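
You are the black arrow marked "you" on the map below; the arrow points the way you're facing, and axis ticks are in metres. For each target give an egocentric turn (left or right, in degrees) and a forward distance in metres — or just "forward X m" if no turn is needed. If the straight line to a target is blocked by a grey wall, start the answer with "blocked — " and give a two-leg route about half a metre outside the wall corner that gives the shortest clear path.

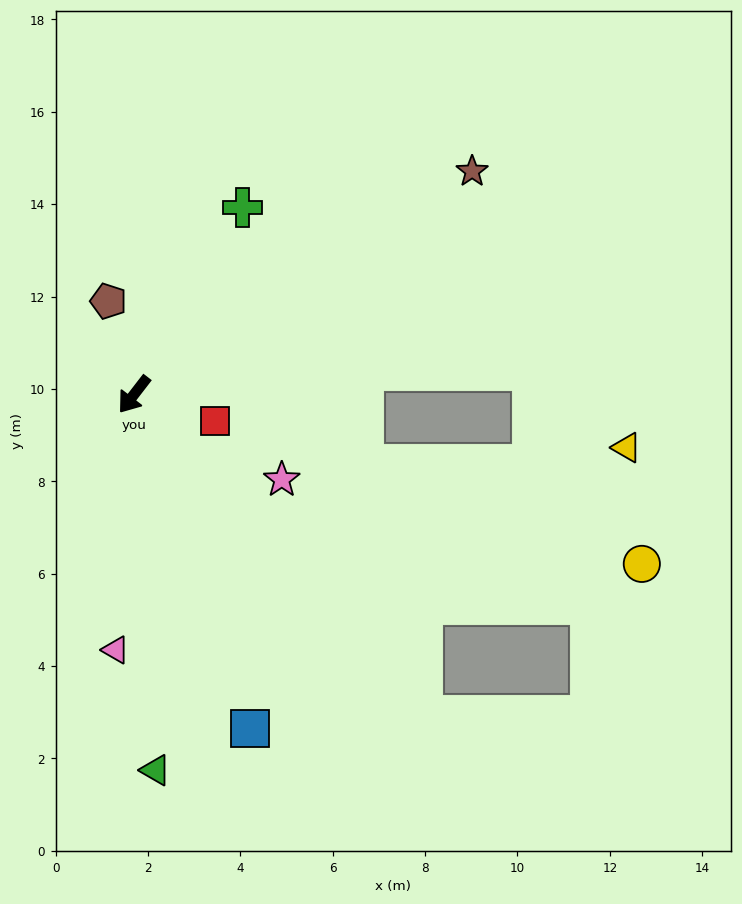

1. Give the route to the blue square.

turn left 57°, forward 7.7 m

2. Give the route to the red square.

turn left 109°, forward 1.8 m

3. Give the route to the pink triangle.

turn left 34°, forward 5.5 m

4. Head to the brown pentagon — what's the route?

turn right 127°, forward 2.1 m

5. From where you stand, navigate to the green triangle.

turn left 41°, forward 8.1 m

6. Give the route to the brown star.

turn left 161°, forward 8.8 m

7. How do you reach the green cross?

turn right 172°, forward 4.7 m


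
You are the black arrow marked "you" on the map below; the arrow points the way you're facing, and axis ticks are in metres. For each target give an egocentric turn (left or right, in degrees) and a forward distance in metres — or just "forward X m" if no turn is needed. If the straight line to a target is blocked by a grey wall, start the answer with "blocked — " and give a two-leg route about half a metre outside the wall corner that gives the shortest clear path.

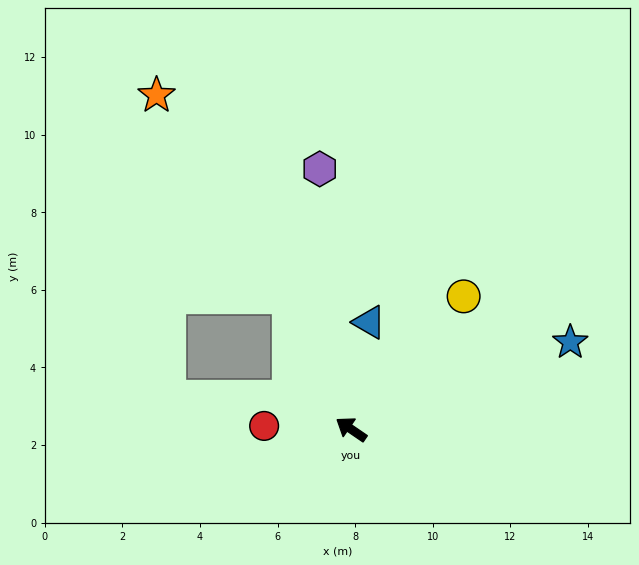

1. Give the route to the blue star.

turn right 124°, forward 6.1 m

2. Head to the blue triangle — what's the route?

turn right 65°, forward 2.8 m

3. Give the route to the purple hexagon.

turn right 49°, forward 6.8 m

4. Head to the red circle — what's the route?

turn left 32°, forward 2.2 m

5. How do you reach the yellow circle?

turn right 96°, forward 4.5 m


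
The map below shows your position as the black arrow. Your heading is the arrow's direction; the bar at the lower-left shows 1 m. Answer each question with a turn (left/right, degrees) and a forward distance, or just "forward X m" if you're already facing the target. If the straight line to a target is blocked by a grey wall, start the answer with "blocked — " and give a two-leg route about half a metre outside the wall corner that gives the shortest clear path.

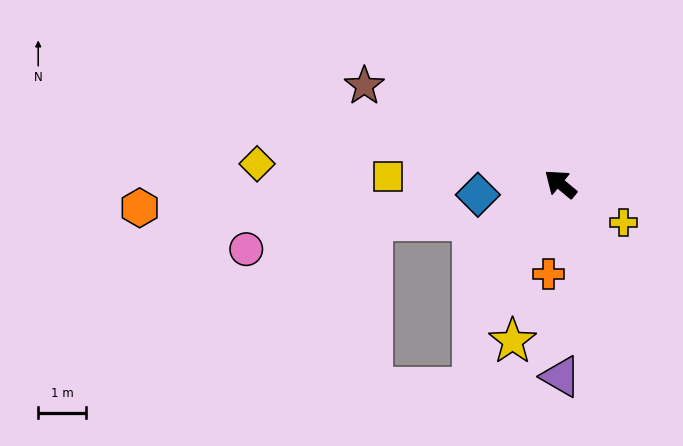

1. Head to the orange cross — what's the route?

turn left 122°, forward 1.9 m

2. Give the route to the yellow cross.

turn right 172°, forward 1.5 m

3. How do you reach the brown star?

turn left 13°, forward 4.6 m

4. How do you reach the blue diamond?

turn left 47°, forward 1.7 m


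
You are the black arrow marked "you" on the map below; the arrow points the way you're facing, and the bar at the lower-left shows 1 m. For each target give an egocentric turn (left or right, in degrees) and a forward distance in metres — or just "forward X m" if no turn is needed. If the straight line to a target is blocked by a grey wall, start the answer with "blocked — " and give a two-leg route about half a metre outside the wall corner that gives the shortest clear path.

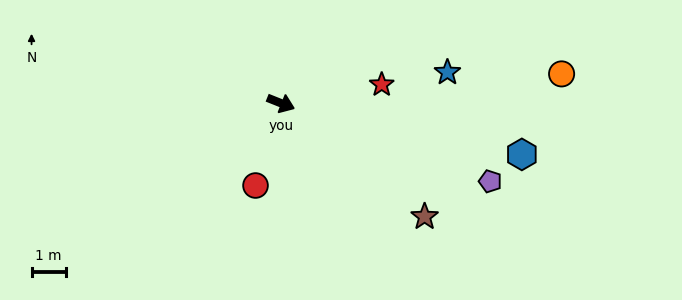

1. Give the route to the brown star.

turn right 17°, forward 5.3 m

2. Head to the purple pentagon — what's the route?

forward 6.5 m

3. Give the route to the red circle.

turn right 85°, forward 2.5 m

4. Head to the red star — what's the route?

turn left 32°, forward 3.0 m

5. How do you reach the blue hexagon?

turn left 10°, forward 7.2 m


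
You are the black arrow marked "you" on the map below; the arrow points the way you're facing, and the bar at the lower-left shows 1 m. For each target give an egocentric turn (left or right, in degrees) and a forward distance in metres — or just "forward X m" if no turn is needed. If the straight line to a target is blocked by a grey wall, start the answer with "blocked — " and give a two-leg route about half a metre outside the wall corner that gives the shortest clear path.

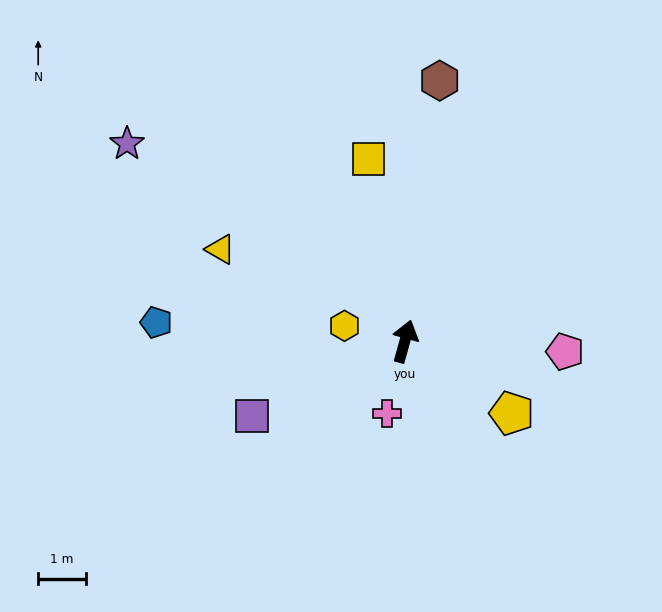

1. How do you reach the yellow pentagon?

turn right 108°, forward 2.7 m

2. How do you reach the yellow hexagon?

turn left 91°, forward 1.3 m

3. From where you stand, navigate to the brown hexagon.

turn left 8°, forward 5.5 m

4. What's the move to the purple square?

turn left 131°, forward 3.6 m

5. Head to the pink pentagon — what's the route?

turn right 78°, forward 3.4 m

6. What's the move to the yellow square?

turn left 27°, forward 3.9 m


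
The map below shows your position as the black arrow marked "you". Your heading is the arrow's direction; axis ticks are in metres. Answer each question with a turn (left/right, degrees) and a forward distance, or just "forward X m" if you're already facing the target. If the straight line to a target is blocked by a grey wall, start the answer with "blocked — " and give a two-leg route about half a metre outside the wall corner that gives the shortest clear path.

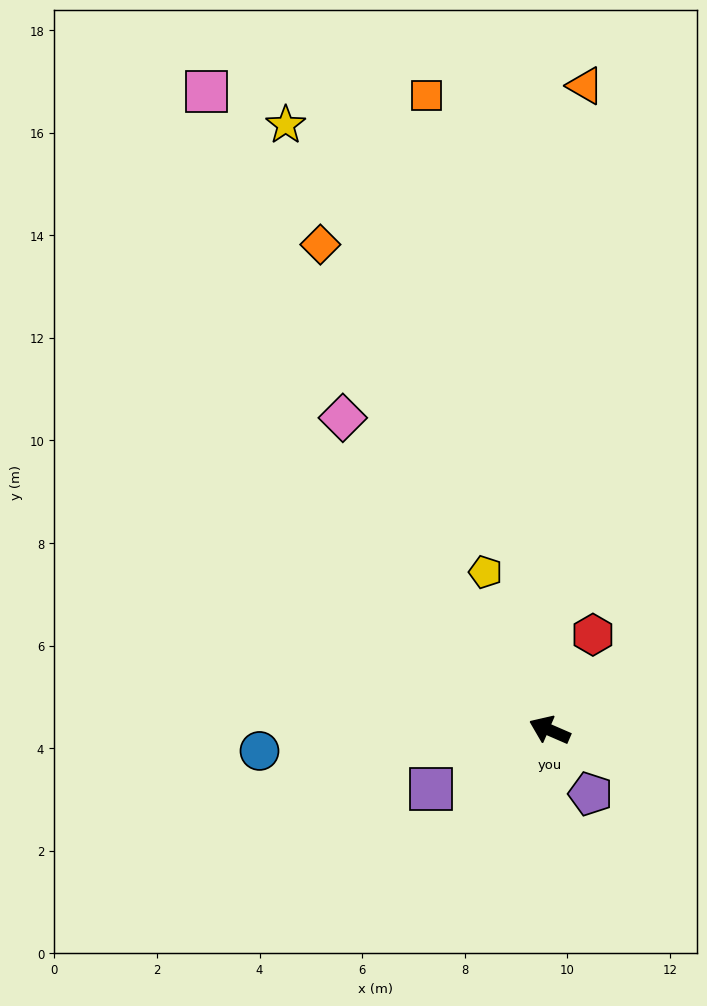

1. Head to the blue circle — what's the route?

turn left 28°, forward 5.7 m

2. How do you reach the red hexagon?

turn right 91°, forward 2.0 m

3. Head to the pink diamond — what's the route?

turn right 33°, forward 7.3 m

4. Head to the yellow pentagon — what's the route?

turn right 44°, forward 3.3 m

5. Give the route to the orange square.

turn right 56°, forward 12.6 m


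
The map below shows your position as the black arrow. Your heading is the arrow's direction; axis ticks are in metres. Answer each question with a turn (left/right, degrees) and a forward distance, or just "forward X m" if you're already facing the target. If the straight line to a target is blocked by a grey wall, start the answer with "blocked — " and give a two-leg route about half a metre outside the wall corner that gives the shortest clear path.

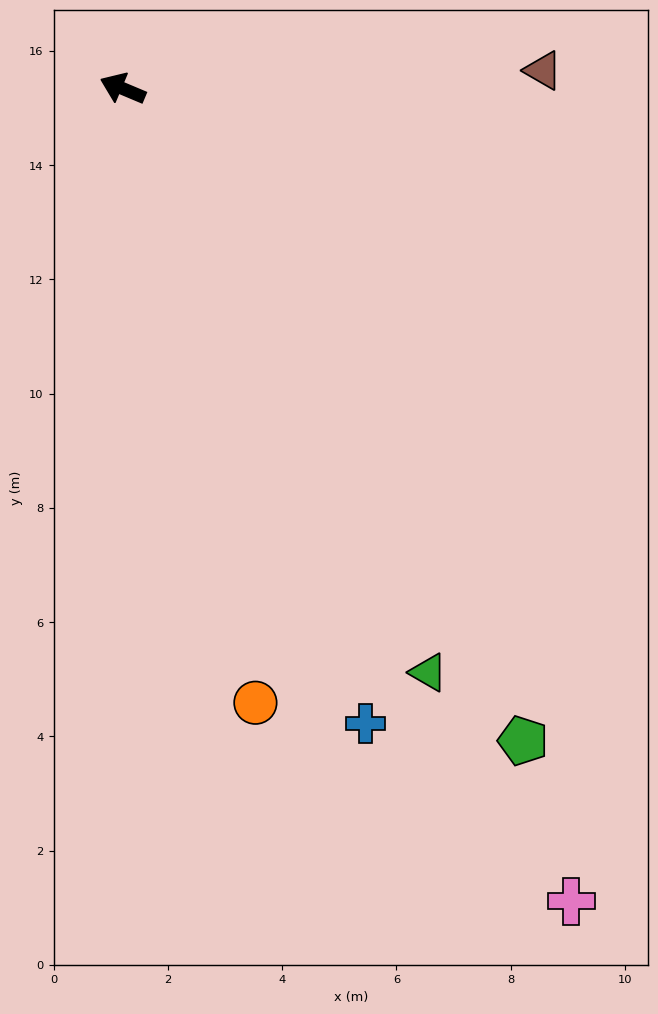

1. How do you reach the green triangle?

turn left 140°, forward 11.5 m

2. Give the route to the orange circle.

turn left 125°, forward 11.0 m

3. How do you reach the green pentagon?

turn left 144°, forward 13.4 m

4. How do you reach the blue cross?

turn left 134°, forward 11.9 m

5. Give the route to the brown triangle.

turn right 155°, forward 7.4 m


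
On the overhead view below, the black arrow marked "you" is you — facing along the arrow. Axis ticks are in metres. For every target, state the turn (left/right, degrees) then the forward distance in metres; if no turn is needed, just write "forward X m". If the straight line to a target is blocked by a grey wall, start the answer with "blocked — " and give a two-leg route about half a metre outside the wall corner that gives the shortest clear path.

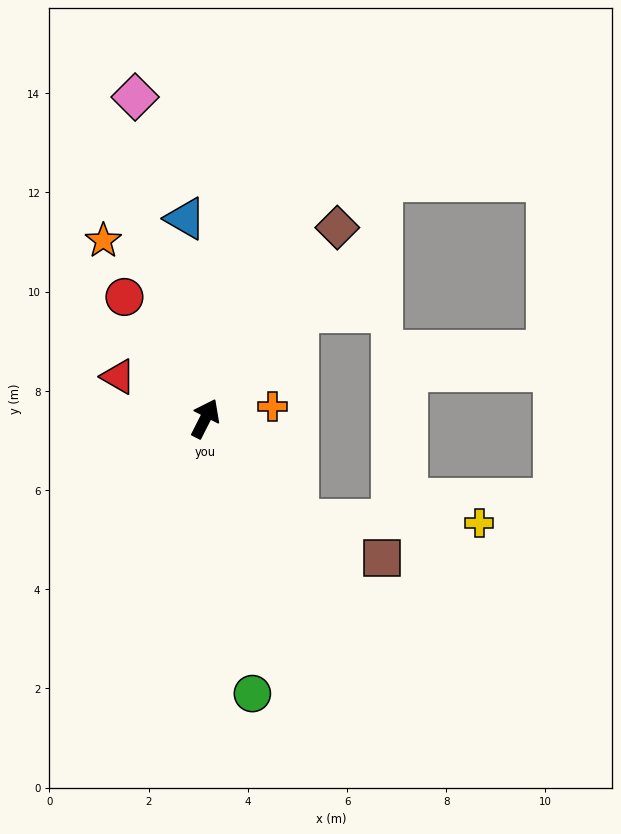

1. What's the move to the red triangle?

turn left 91°, forward 1.9 m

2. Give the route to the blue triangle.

turn left 33°, forward 4.0 m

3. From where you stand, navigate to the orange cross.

turn right 53°, forward 1.4 m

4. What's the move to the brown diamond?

turn right 8°, forward 4.7 m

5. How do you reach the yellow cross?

blocked — turn right 111°, forward 2.8 m, then turn left 47°, forward 3.7 m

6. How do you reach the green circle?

turn right 143°, forward 5.6 m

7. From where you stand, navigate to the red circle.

turn left 61°, forward 2.9 m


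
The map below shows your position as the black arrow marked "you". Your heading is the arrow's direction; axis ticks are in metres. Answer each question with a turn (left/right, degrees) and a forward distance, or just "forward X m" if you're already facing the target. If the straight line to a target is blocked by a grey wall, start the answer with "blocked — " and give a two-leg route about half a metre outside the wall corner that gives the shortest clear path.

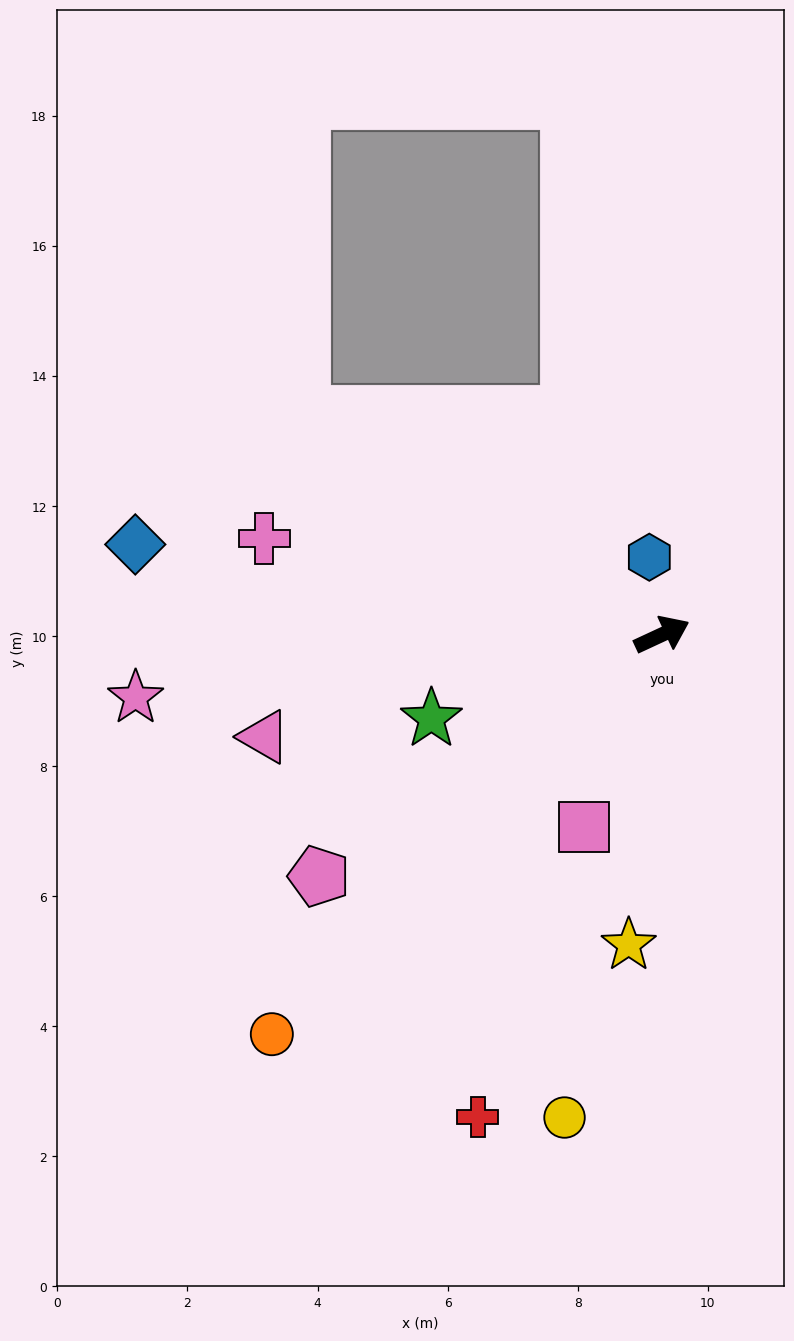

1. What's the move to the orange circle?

turn right 159°, forward 8.6 m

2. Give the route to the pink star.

turn left 162°, forward 8.2 m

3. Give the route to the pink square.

turn right 137°, forward 3.2 m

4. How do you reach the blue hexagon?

turn left 74°, forward 1.2 m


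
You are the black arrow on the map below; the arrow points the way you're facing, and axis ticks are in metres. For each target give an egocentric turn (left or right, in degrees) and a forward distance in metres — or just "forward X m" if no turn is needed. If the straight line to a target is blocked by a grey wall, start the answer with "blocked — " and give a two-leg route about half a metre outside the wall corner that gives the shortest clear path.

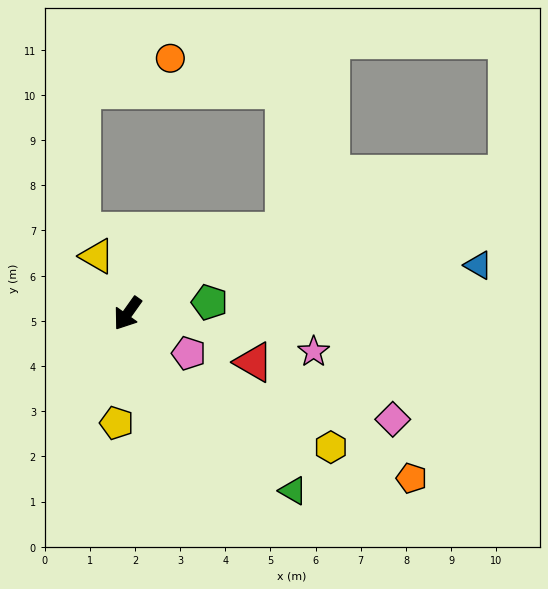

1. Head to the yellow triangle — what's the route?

turn right 116°, forward 1.4 m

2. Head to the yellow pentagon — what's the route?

turn left 30°, forward 2.4 m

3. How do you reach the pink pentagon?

turn left 92°, forward 1.6 m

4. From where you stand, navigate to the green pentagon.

turn left 133°, forward 1.8 m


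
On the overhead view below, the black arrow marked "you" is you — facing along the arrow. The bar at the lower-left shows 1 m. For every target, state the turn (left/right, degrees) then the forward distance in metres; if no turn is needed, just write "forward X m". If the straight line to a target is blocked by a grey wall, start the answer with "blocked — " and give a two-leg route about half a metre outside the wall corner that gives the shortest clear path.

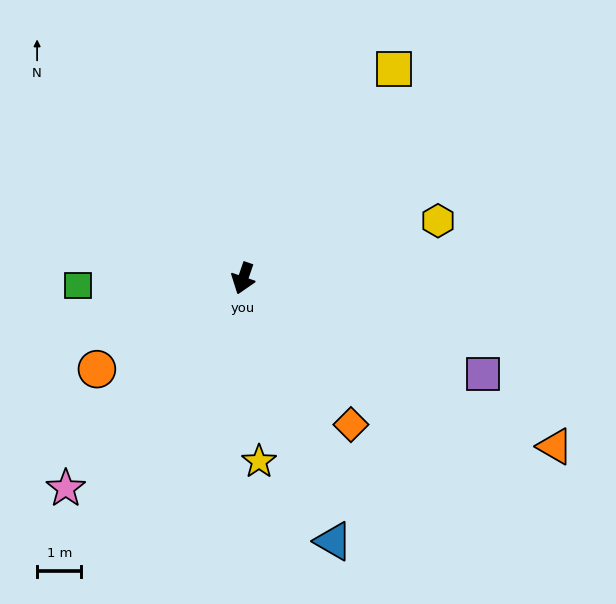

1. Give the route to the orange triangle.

turn left 81°, forward 8.0 m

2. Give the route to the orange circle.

turn right 39°, forward 3.9 m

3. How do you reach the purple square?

turn left 87°, forward 5.8 m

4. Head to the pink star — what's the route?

turn right 21°, forward 6.2 m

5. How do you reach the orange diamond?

turn left 55°, forward 4.1 m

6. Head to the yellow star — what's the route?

turn left 24°, forward 4.1 m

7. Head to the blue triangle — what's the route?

turn left 38°, forward 6.3 m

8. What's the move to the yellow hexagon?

turn left 125°, forward 4.6 m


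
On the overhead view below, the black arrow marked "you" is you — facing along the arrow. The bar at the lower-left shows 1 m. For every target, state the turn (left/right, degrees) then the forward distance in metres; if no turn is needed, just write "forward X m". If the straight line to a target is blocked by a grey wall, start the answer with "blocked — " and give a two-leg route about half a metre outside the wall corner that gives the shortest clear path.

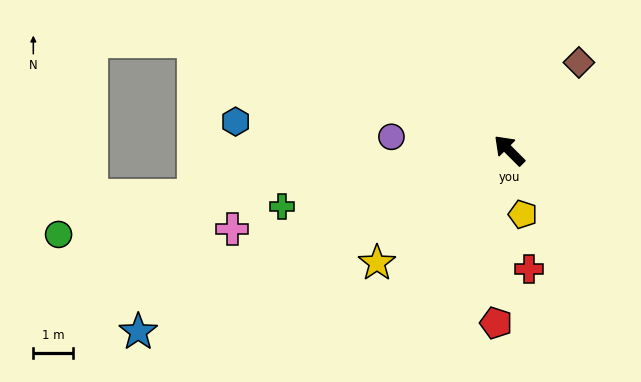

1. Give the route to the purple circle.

turn left 38°, forward 3.0 m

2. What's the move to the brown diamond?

turn right 83°, forward 2.8 m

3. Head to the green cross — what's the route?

turn left 59°, forward 5.8 m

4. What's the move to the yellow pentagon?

turn left 147°, forward 1.6 m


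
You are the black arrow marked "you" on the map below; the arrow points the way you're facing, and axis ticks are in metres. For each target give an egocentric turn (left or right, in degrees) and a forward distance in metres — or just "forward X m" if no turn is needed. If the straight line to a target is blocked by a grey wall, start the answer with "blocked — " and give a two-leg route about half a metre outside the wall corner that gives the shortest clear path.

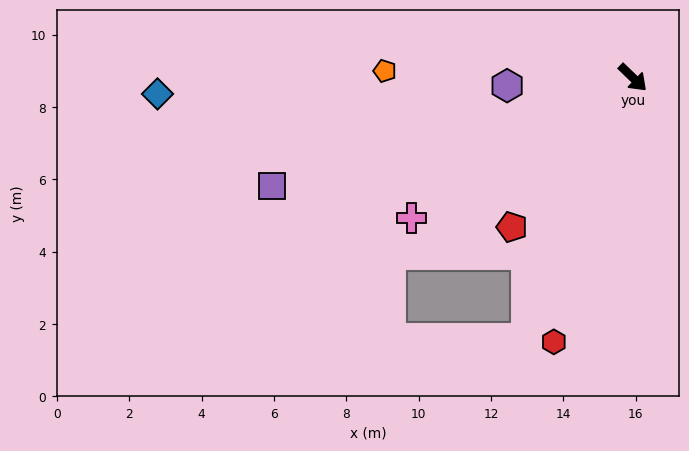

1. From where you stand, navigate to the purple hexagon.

turn right 132°, forward 3.5 m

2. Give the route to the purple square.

turn right 119°, forward 10.4 m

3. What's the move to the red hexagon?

turn right 63°, forward 7.6 m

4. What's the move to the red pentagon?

turn right 85°, forward 5.3 m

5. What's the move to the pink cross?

turn right 104°, forward 7.2 m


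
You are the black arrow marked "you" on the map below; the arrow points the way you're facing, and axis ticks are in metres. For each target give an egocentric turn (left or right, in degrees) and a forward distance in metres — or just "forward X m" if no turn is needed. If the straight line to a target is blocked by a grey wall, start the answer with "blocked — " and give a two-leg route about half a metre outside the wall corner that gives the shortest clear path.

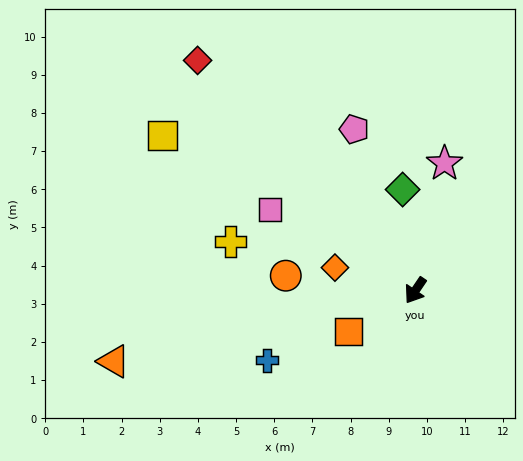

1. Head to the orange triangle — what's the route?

turn right 43°, forward 8.1 m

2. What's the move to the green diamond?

turn right 139°, forward 2.7 m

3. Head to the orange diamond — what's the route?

turn right 72°, forward 2.2 m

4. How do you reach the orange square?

turn right 24°, forward 2.1 m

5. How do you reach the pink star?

turn right 159°, forward 3.4 m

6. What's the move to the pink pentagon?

turn right 125°, forward 4.5 m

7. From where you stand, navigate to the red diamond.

turn right 102°, forward 8.3 m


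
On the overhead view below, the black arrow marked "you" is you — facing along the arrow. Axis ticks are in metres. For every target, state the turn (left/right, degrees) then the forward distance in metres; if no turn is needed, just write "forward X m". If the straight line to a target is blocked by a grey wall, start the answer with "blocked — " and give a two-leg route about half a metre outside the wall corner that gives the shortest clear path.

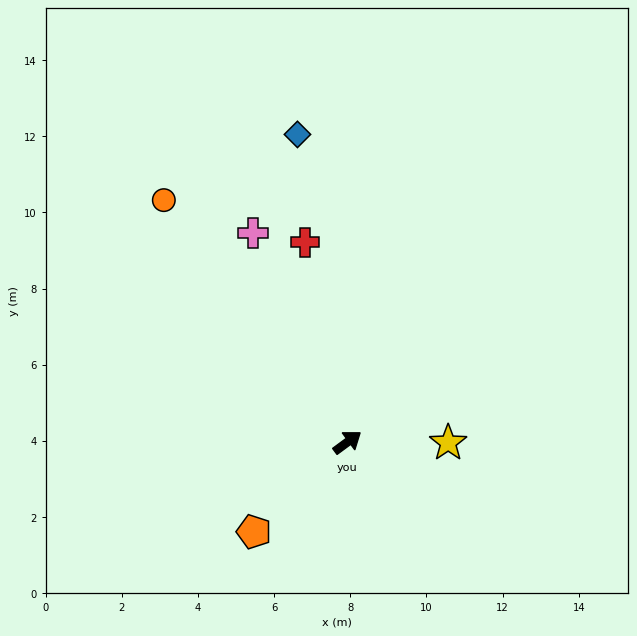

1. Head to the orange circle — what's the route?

turn left 91°, forward 8.0 m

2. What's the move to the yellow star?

turn right 37°, forward 2.6 m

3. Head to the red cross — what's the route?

turn left 66°, forward 5.4 m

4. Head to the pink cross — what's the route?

turn left 78°, forward 6.0 m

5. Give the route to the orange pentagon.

turn right 173°, forward 3.4 m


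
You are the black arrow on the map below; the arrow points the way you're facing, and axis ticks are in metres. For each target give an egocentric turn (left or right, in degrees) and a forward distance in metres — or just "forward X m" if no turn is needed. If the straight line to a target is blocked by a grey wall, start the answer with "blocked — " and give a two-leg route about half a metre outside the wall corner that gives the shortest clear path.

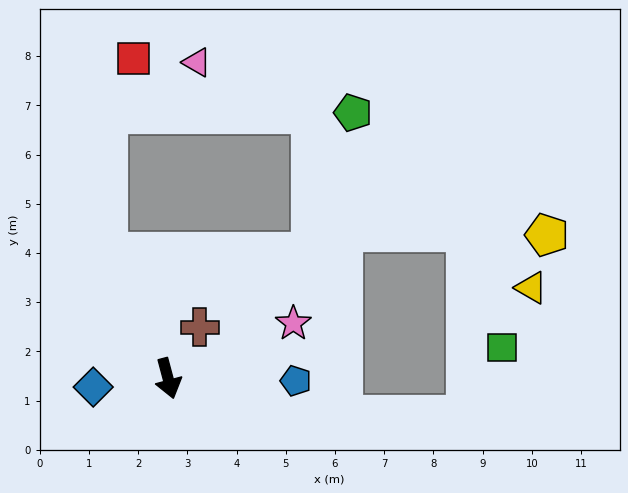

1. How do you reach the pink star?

turn left 99°, forward 2.8 m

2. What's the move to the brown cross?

turn left 133°, forward 1.2 m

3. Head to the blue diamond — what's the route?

turn right 98°, forward 1.5 m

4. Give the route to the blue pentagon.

turn left 74°, forward 2.6 m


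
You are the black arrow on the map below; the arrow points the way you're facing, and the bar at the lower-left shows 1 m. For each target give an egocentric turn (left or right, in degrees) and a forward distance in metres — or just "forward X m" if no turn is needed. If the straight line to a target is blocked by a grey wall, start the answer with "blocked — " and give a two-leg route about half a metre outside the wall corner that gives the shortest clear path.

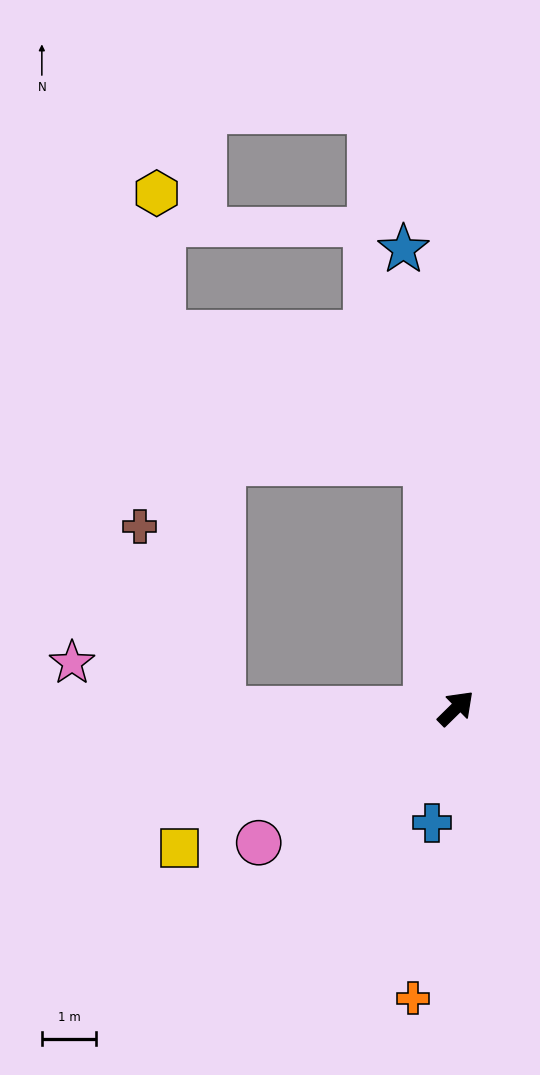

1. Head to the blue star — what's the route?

turn left 52°, forward 8.5 m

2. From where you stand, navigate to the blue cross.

turn right 146°, forward 2.2 m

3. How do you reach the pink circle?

turn left 170°, forward 4.4 m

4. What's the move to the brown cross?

blocked — turn left 136°, forward 4.3 m, then turn right 66°, forward 3.7 m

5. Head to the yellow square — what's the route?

turn left 162°, forward 5.7 m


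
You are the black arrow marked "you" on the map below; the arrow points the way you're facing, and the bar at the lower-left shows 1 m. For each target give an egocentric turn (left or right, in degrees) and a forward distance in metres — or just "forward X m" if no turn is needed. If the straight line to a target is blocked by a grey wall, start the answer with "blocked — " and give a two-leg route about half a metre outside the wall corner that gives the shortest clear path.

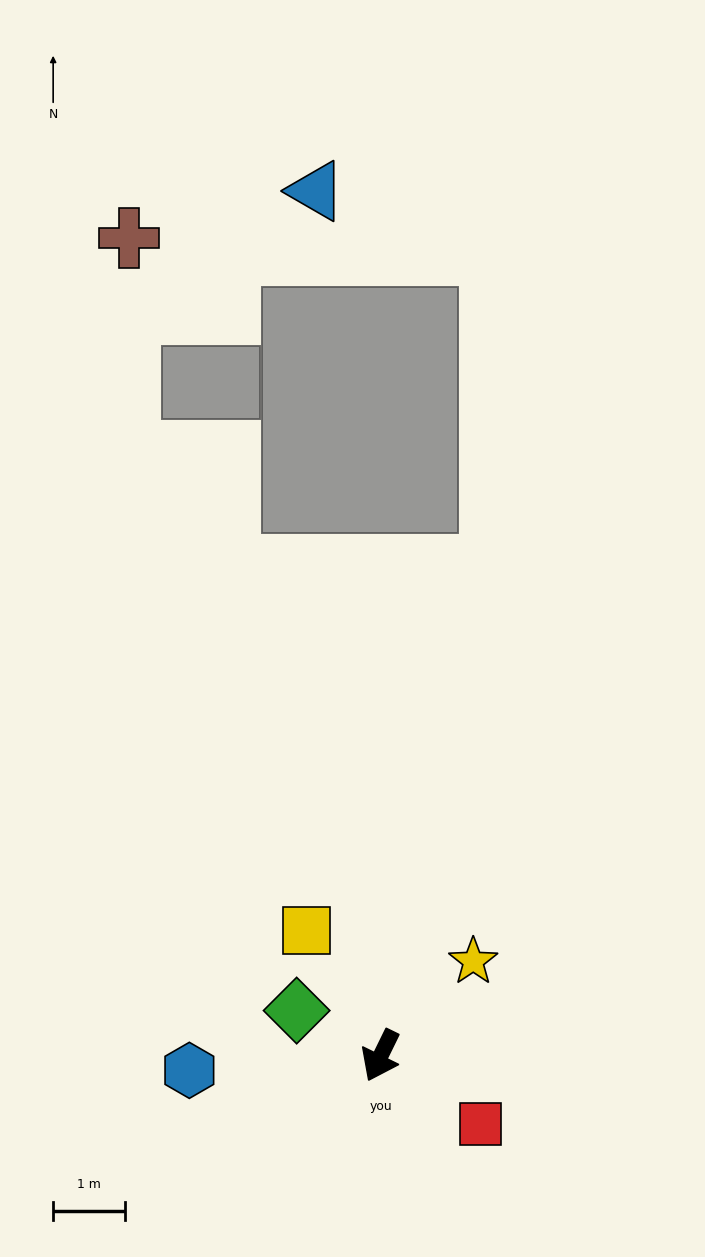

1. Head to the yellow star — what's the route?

turn left 162°, forward 1.8 m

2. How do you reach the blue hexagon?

turn right 60°, forward 2.7 m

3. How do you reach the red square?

turn left 82°, forward 1.7 m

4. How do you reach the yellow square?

turn right 123°, forward 2.0 m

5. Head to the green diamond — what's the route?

turn right 92°, forward 1.3 m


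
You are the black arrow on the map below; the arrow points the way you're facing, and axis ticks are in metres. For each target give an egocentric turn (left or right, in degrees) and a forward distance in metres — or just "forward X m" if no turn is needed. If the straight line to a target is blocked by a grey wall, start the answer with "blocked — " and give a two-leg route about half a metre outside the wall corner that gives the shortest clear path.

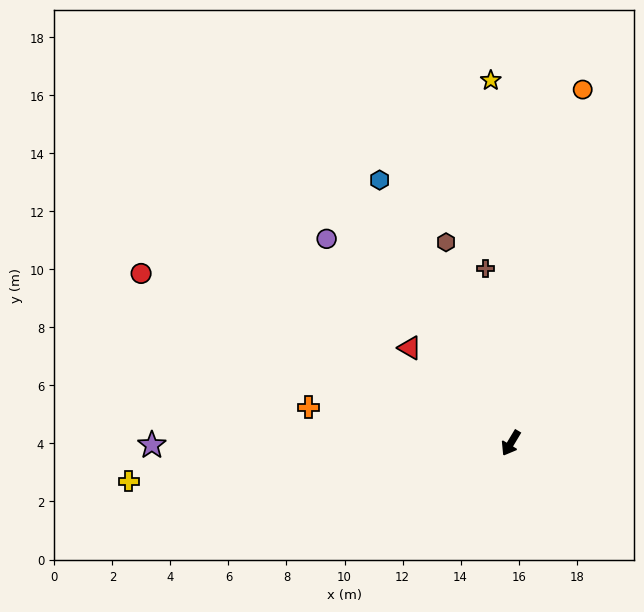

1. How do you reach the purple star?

turn right 59°, forward 12.4 m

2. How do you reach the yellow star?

turn right 146°, forward 12.5 m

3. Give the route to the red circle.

turn right 84°, forward 14.0 m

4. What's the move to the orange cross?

turn right 69°, forward 7.1 m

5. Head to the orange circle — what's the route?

turn right 161°, forward 12.4 m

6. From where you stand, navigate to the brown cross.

turn right 141°, forward 6.1 m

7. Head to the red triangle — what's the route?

turn right 102°, forward 4.8 m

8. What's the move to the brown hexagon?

turn right 131°, forward 7.3 m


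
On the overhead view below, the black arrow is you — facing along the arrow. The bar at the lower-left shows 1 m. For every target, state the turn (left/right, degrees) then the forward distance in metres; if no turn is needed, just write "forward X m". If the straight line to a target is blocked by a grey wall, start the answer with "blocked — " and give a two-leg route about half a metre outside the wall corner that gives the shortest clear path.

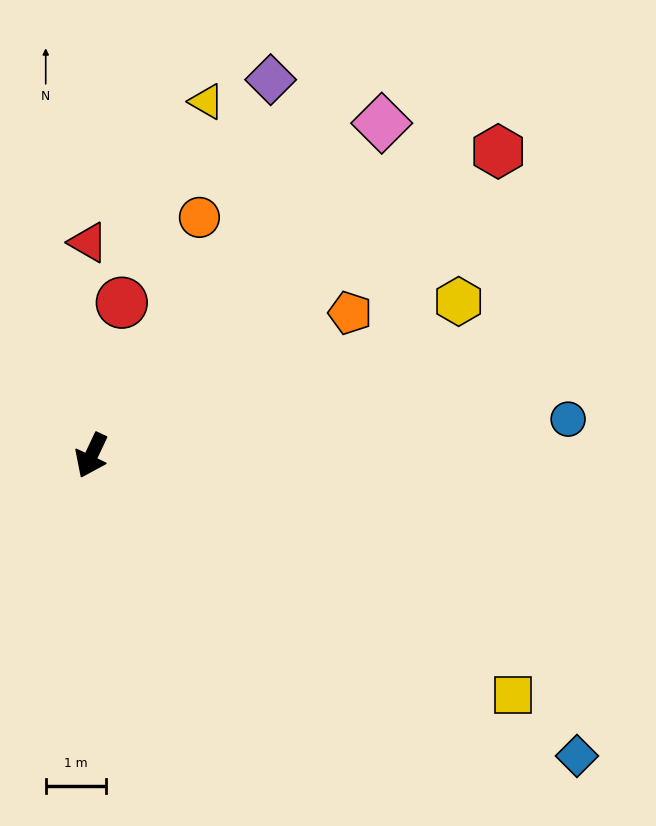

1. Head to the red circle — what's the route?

turn right 166°, forward 2.6 m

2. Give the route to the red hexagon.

turn left 152°, forward 8.5 m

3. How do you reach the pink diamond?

turn left 164°, forward 7.4 m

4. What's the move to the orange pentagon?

turn left 144°, forward 4.9 m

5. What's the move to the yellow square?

turn left 86°, forward 8.1 m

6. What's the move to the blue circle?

turn left 120°, forward 8.0 m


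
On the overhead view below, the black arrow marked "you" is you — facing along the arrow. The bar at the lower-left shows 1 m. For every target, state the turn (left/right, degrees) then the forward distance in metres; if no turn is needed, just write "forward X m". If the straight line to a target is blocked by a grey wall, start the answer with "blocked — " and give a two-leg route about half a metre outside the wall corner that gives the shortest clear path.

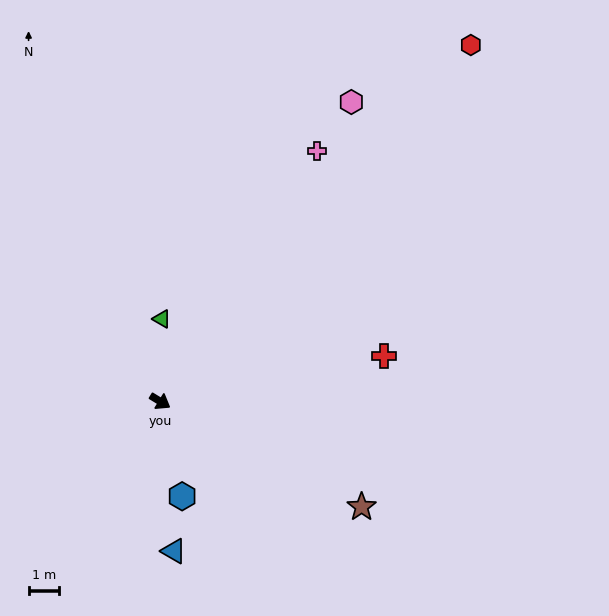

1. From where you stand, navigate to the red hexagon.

turn left 80°, forward 15.4 m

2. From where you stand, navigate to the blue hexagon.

turn right 46°, forward 3.2 m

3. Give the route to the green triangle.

turn left 120°, forward 2.7 m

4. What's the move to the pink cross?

turn left 89°, forward 9.6 m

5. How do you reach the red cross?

turn left 43°, forward 7.4 m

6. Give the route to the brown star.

turn left 4°, forward 7.4 m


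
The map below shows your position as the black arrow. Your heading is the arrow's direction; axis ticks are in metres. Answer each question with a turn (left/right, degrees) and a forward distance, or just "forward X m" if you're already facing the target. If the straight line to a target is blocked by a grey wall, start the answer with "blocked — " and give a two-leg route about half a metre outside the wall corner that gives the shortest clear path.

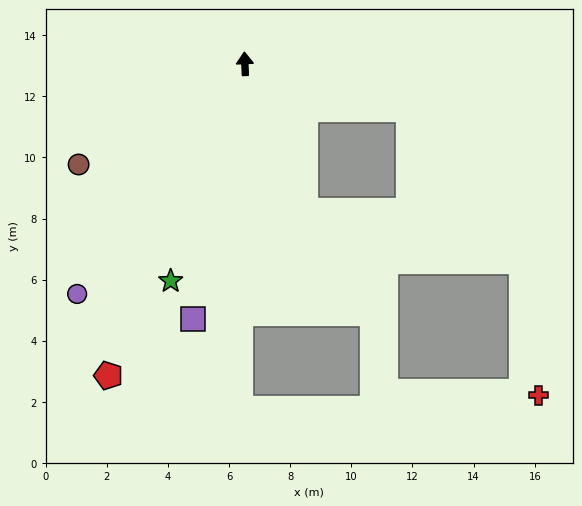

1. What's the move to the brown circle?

turn left 119°, forward 6.4 m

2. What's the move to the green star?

turn left 159°, forward 7.5 m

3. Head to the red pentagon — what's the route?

turn left 154°, forward 11.1 m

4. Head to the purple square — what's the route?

turn left 166°, forward 8.5 m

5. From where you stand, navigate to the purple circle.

turn left 141°, forward 9.3 m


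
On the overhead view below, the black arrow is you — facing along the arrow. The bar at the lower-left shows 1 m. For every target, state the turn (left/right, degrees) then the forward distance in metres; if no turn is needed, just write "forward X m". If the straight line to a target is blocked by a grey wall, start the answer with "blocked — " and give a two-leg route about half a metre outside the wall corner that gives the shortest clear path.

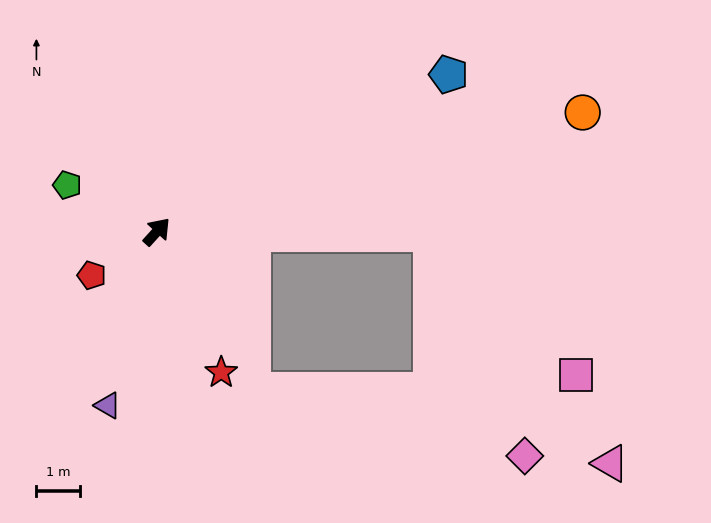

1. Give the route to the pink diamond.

blocked — turn right 48°, forward 6.3 m, then turn right 67°, forward 5.5 m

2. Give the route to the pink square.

blocked — turn right 48°, forward 6.3 m, then turn right 44°, forward 4.6 m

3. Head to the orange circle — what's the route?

turn right 32°, forward 10.1 m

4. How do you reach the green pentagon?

turn left 105°, forward 2.3 m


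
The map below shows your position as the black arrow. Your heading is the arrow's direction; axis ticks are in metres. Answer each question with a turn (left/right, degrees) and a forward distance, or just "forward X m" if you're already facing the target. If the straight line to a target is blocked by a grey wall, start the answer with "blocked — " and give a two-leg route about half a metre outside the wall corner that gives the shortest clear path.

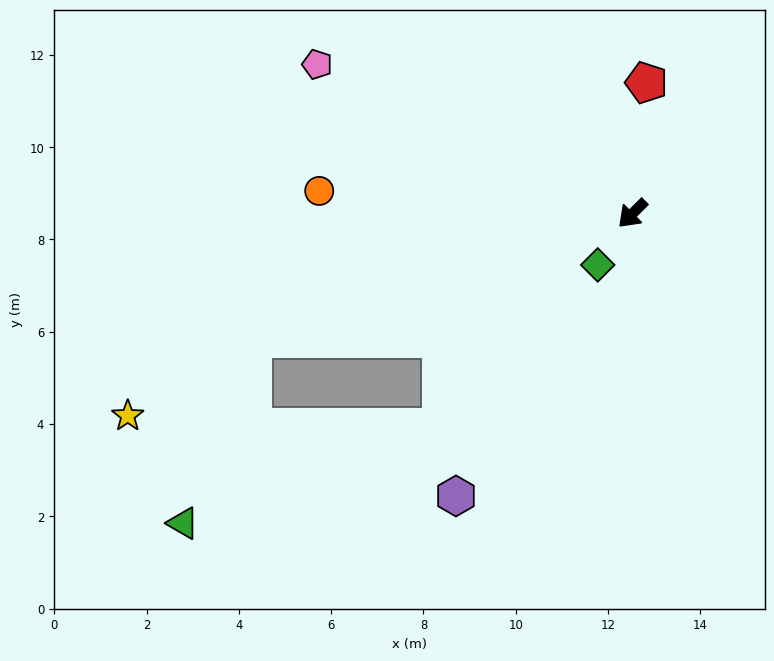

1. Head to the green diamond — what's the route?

turn left 11°, forward 1.3 m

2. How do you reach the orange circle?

turn right 49°, forward 6.8 m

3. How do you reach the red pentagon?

turn right 141°, forward 2.9 m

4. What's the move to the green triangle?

blocked — turn right 27°, forward 8.7 m, then turn left 52°, forward 4.3 m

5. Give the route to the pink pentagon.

turn right 70°, forward 7.6 m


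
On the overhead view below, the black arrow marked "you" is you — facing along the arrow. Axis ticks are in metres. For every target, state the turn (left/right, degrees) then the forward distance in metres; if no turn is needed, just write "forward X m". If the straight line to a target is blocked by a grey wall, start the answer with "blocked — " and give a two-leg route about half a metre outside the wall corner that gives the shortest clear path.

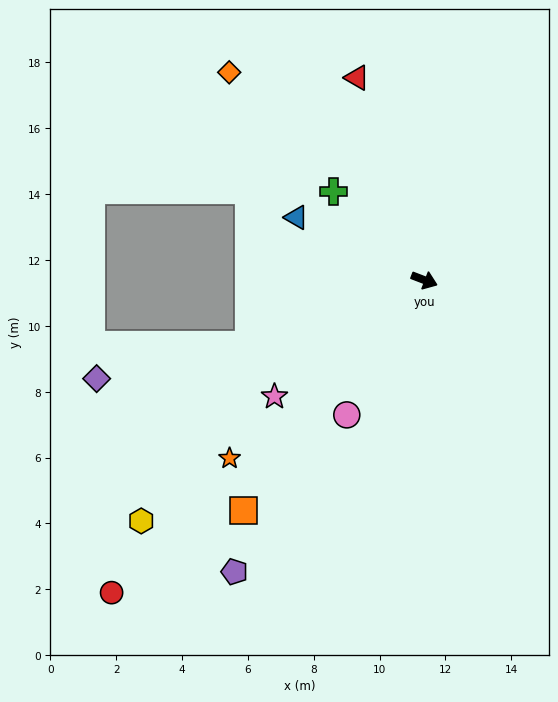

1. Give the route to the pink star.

turn right 121°, forward 5.8 m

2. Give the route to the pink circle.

turn right 99°, forward 4.7 m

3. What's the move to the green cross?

turn left 157°, forward 3.9 m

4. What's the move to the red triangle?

turn left 129°, forward 6.5 m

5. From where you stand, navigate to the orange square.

turn right 107°, forward 8.9 m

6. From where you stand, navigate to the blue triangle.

turn left 175°, forward 4.3 m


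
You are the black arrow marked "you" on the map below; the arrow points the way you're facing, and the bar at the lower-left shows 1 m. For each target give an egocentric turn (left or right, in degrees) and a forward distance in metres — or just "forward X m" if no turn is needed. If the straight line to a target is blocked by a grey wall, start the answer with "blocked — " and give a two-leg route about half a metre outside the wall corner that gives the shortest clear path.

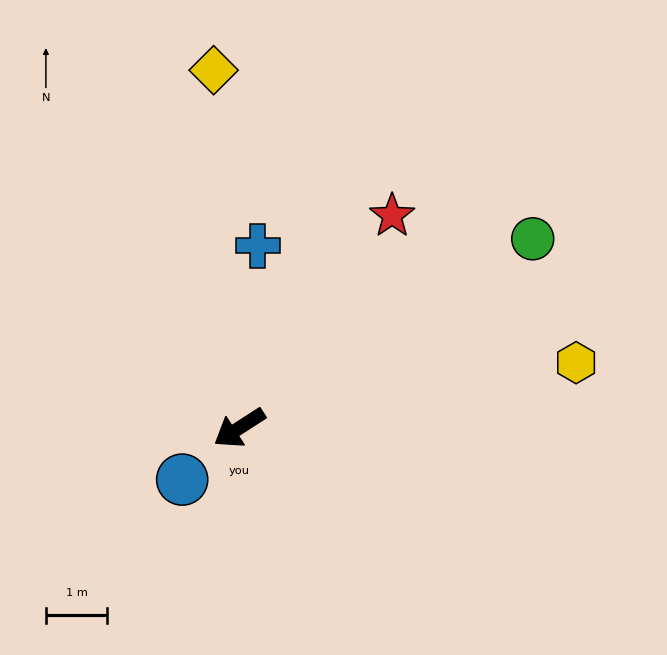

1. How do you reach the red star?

turn right 159°, forward 4.3 m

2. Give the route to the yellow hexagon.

turn left 158°, forward 5.6 m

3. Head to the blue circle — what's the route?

turn left 9°, forward 1.3 m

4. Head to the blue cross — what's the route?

turn right 129°, forward 3.0 m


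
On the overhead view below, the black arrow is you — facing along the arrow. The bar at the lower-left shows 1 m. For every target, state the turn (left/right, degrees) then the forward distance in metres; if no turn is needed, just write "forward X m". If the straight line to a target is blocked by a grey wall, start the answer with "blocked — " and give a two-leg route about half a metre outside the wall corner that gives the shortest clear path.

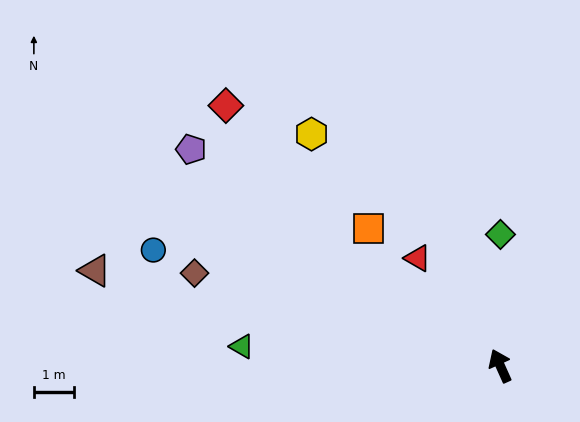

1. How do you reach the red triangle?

turn left 13°, forward 3.4 m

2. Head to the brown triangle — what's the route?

turn left 53°, forward 10.4 m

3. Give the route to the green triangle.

turn left 62°, forward 6.5 m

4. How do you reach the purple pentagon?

turn left 31°, forward 9.4 m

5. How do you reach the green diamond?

turn right 24°, forward 3.3 m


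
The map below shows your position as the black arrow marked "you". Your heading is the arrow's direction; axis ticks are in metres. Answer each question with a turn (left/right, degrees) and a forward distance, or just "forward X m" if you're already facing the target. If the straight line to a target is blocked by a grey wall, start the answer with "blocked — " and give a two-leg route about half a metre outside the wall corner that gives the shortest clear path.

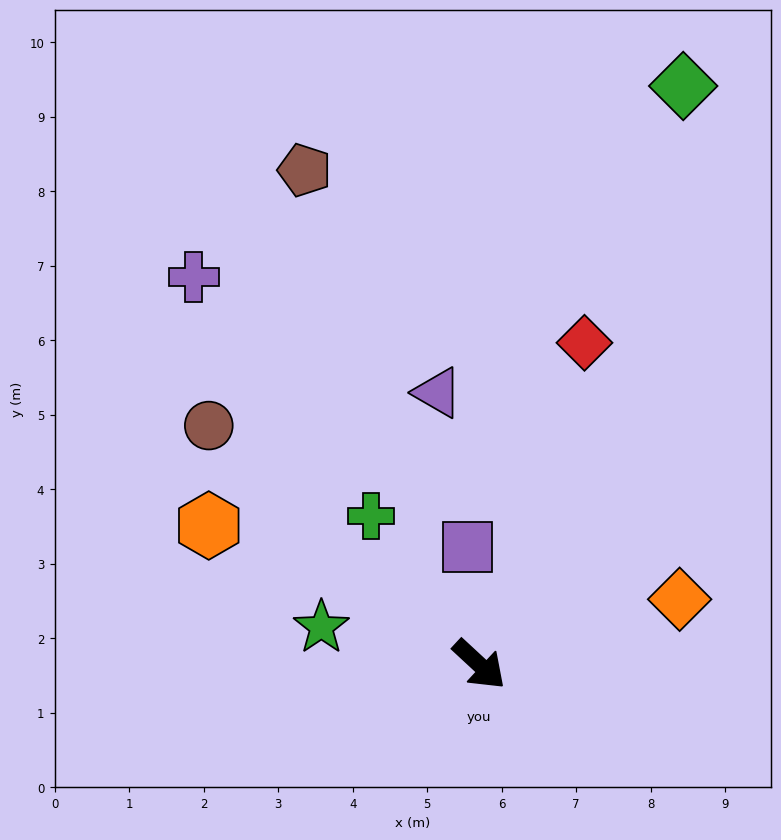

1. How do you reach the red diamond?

turn left 115°, forward 4.5 m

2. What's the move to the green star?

turn right 151°, forward 2.2 m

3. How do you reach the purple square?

turn left 138°, forward 1.6 m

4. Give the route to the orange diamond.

turn left 61°, forward 2.8 m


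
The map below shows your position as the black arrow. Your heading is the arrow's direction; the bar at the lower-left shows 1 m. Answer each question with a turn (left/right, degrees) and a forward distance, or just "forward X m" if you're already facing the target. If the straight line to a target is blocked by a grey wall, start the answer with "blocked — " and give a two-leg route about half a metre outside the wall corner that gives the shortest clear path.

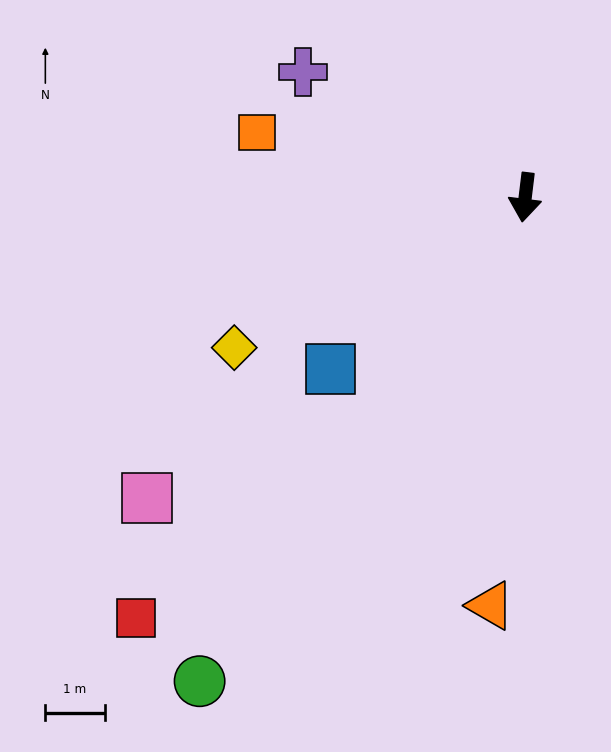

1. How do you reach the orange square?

turn right 97°, forward 4.6 m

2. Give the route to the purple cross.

turn right 113°, forward 4.3 m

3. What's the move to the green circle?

turn right 27°, forward 9.8 m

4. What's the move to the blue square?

turn right 42°, forward 4.4 m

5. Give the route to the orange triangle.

turn left 2°, forward 6.9 m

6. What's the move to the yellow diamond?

turn right 56°, forward 5.5 m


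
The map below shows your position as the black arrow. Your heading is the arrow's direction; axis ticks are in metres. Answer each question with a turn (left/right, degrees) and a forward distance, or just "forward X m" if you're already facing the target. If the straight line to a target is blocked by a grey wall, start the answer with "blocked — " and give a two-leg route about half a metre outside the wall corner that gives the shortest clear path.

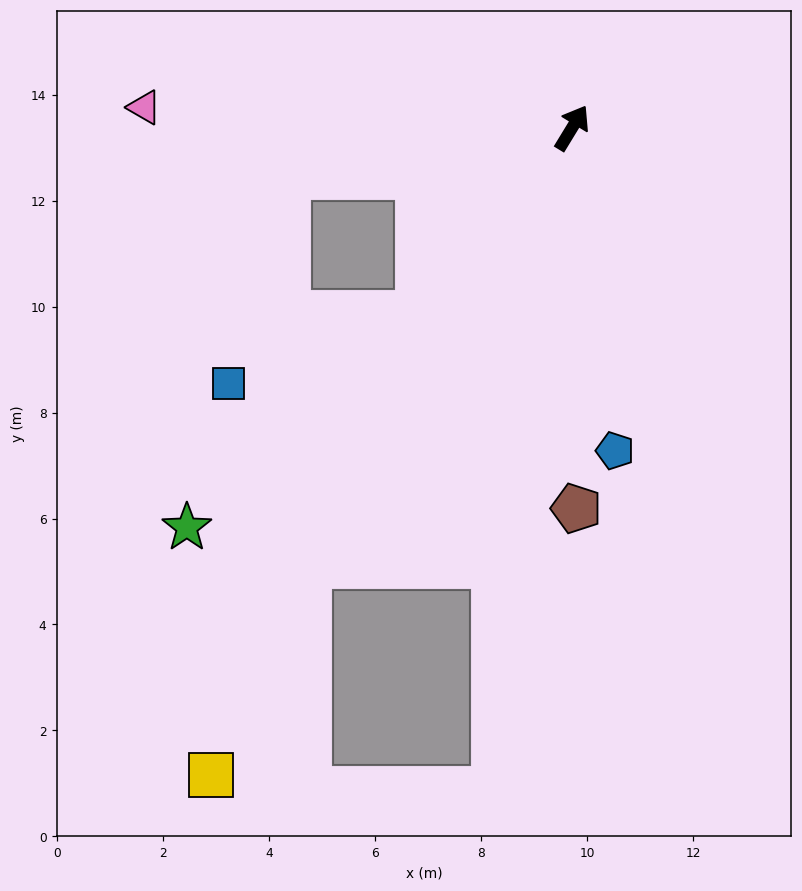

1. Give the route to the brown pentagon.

turn right 148°, forward 7.2 m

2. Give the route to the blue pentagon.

turn right 141°, forward 6.1 m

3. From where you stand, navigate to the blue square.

blocked — turn left 172°, forward 4.5 m, then turn right 30°, forward 3.8 m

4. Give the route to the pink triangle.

turn left 119°, forward 8.1 m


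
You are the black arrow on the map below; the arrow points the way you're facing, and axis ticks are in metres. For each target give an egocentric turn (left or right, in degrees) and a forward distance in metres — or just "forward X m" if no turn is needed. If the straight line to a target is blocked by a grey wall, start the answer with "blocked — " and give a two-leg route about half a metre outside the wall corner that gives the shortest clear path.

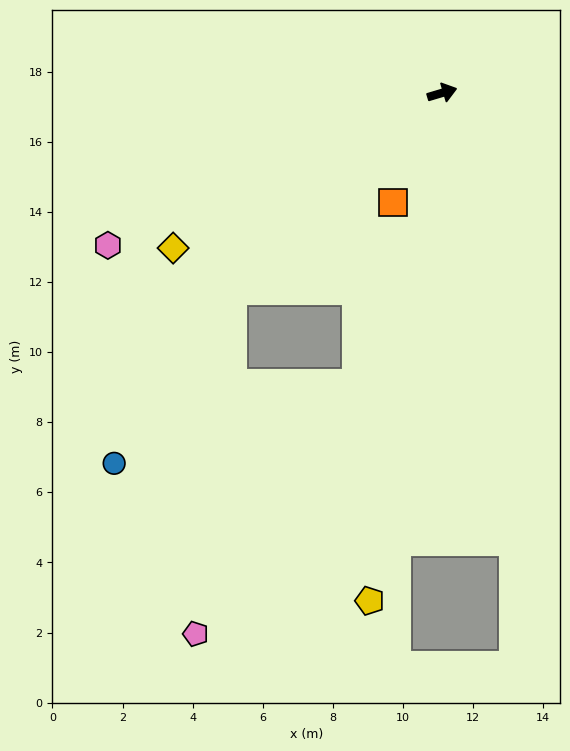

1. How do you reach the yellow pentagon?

turn right 115°, forward 14.6 m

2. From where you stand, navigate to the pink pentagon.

blocked — turn right 153°, forward 8.2 m, then turn left 40°, forward 9.9 m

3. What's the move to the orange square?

turn right 131°, forward 3.4 m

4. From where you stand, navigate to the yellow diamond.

turn right 167°, forward 8.9 m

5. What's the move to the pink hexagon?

turn right 172°, forward 10.5 m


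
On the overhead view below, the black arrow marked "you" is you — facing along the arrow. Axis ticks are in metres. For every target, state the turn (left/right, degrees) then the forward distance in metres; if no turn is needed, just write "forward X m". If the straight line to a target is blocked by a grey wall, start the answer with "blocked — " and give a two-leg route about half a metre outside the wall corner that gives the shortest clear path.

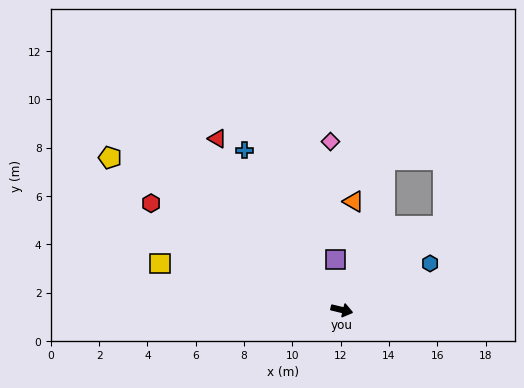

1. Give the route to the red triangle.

turn left 140°, forward 8.8 m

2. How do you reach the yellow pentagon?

turn left 160°, forward 11.5 m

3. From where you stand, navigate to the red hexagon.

turn left 164°, forward 9.0 m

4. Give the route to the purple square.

turn left 111°, forward 2.1 m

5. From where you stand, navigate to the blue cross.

turn left 135°, forward 7.7 m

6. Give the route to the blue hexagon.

turn left 41°, forward 4.1 m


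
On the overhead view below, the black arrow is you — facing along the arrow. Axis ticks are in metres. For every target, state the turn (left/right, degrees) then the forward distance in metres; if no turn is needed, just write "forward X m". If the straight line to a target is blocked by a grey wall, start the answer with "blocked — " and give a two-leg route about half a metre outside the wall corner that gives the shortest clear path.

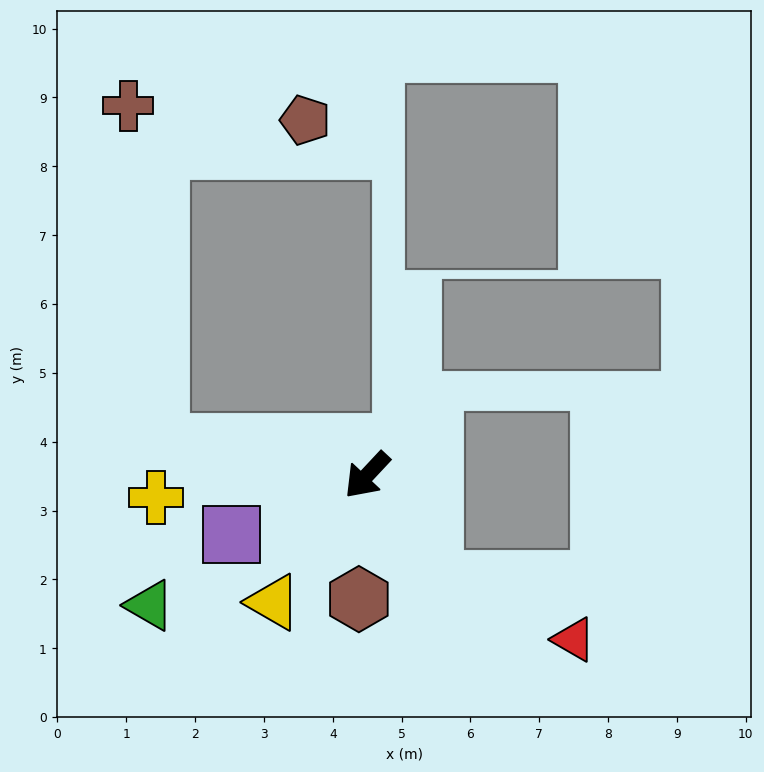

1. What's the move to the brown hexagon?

turn left 39°, forward 1.8 m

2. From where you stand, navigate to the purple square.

turn right 23°, forward 2.1 m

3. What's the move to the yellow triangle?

turn left 7°, forward 2.3 m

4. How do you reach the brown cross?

blocked — turn right 56°, forward 3.0 m, then turn right 76°, forward 4.9 m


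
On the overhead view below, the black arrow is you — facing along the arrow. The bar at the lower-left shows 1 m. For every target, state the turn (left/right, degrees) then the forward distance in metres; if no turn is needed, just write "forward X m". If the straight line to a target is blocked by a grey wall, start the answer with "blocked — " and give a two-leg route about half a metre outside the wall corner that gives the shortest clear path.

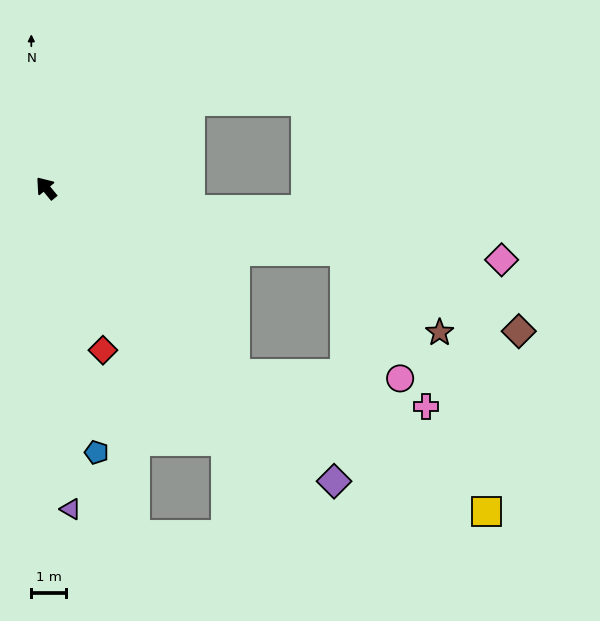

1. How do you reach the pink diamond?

turn right 138°, forward 13.4 m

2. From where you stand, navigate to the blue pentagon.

turn left 151°, forward 7.8 m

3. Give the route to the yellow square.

blocked — turn right 174°, forward 7.7 m, then turn left 16°, forward 8.3 m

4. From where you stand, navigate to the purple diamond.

turn right 175°, forward 12.0 m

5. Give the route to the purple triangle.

turn left 145°, forward 9.4 m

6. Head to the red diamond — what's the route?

turn left 160°, forward 5.0 m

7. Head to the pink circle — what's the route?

blocked — turn right 174°, forward 7.7 m, then turn left 43°, forward 4.8 m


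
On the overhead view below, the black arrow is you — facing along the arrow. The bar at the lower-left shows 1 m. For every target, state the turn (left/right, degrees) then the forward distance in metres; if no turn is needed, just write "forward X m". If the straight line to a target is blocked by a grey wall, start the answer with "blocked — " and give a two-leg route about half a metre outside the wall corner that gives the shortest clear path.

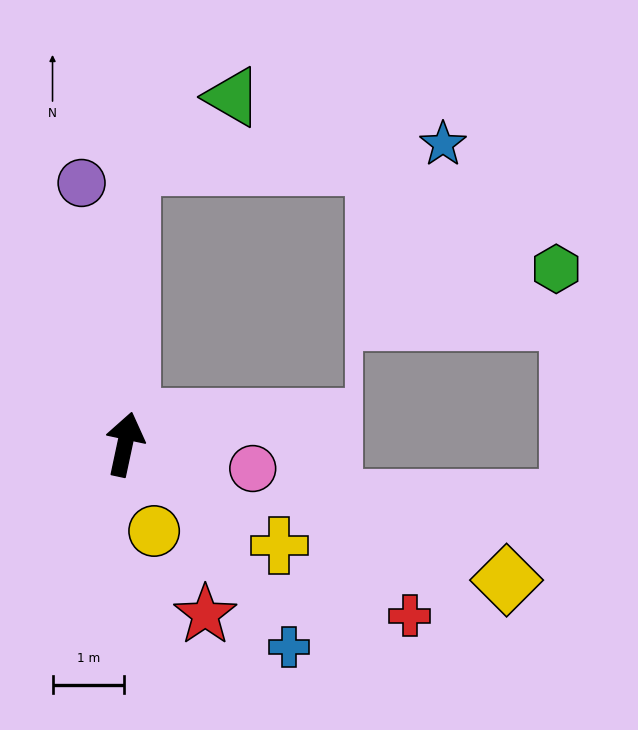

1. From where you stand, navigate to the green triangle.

blocked — turn left 11°, forward 3.9 m, then turn right 55°, forward 1.7 m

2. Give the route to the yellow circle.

turn right 149°, forward 1.3 m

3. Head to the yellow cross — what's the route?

turn right 111°, forward 2.6 m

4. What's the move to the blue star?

blocked — turn left 11°, forward 3.9 m, then turn right 85°, forward 4.4 m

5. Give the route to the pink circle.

turn right 89°, forward 1.8 m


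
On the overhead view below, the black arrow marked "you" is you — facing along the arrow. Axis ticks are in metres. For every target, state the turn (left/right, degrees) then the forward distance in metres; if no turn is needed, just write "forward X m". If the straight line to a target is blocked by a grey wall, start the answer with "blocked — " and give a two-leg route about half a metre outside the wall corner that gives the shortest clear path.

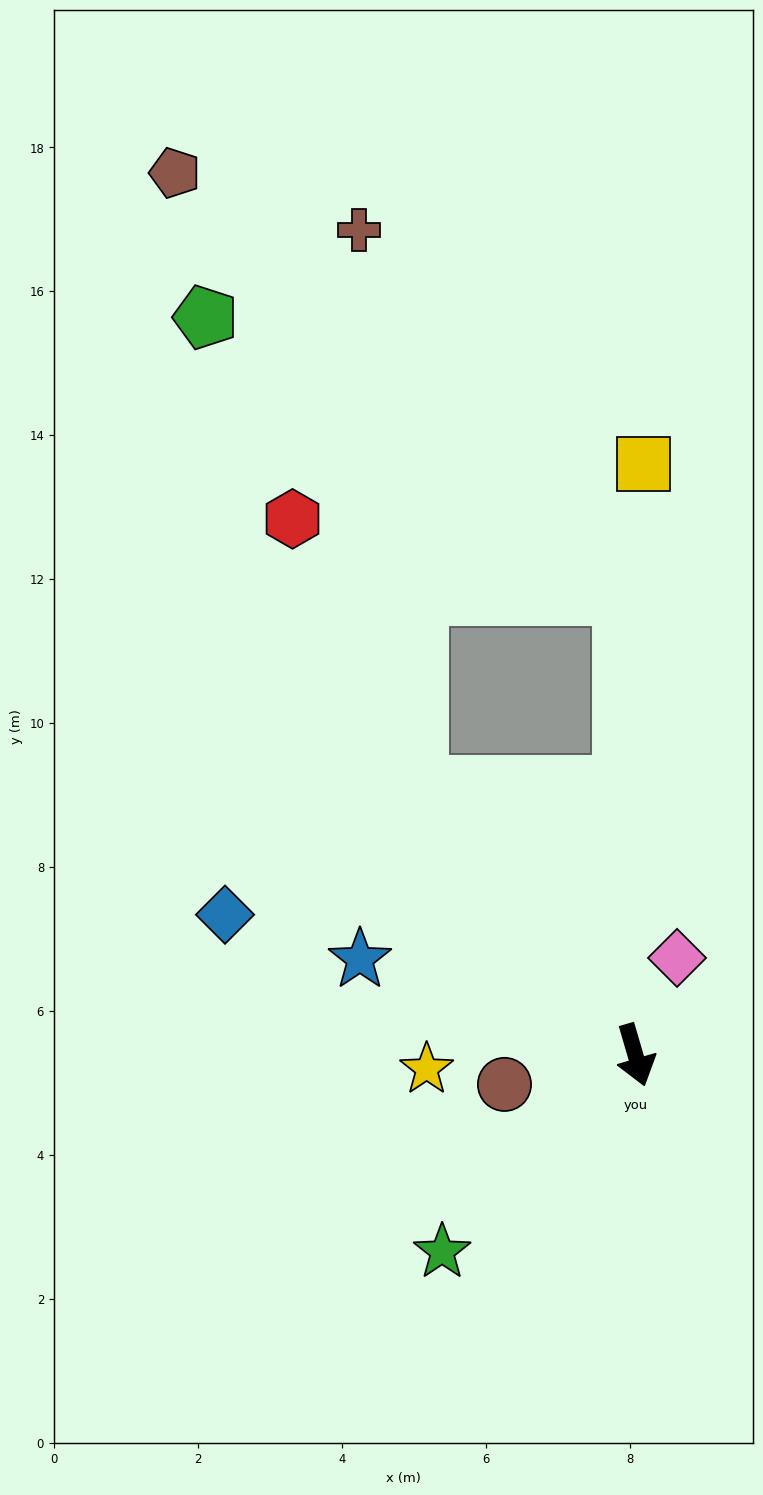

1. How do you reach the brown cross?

blocked — turn right 157°, forward 4.8 m, then turn right 33°, forward 7.8 m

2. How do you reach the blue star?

turn right 125°, forward 4.1 m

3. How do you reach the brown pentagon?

blocked — turn left 165°, forward 6.4 m, then turn left 46°, forward 8.6 m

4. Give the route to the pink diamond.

turn left 141°, forward 1.5 m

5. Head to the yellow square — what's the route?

turn left 163°, forward 8.2 m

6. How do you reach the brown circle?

turn right 94°, forward 1.9 m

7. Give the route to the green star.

turn right 61°, forward 3.8 m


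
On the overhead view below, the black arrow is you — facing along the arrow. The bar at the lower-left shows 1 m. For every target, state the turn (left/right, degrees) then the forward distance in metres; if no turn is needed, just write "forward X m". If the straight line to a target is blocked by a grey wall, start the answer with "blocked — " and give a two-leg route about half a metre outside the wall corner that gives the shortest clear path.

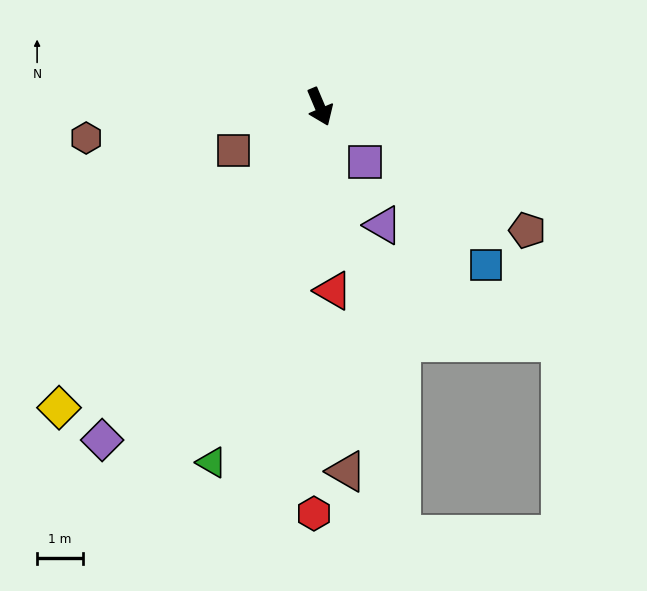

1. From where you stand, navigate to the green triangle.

turn right 40°, forward 8.1 m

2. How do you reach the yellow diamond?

turn right 64°, forward 8.7 m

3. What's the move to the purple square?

turn left 16°, forward 1.6 m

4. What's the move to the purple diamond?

turn right 56°, forward 8.7 m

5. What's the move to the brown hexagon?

turn right 105°, forward 5.2 m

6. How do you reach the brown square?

turn right 86°, forward 2.1 m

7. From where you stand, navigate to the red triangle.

turn right 19°, forward 4.0 m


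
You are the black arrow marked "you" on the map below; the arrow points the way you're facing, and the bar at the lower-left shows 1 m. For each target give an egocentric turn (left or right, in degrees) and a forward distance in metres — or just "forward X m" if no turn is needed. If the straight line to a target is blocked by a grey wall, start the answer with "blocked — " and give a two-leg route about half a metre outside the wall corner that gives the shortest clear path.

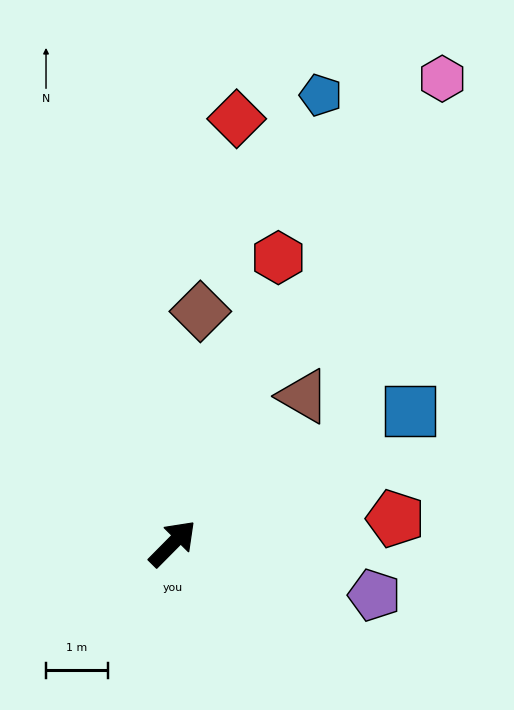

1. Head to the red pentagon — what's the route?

turn right 39°, forward 3.6 m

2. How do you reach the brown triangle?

turn left 3°, forward 3.2 m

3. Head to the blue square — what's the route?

turn right 16°, forward 4.4 m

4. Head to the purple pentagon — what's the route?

turn right 60°, forward 3.4 m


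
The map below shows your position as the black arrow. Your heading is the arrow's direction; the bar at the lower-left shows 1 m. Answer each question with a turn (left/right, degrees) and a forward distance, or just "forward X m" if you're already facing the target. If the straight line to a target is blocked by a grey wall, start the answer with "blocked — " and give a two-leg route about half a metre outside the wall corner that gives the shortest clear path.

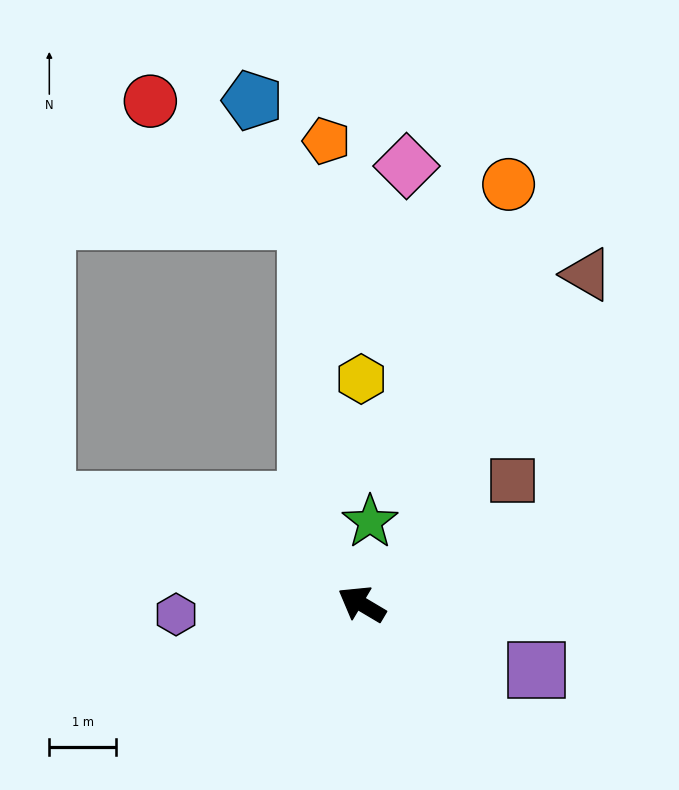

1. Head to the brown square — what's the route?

turn right 110°, forward 2.9 m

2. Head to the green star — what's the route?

turn right 65°, forward 1.2 m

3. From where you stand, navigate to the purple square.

turn right 170°, forward 2.8 m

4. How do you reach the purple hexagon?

turn left 34°, forward 2.8 m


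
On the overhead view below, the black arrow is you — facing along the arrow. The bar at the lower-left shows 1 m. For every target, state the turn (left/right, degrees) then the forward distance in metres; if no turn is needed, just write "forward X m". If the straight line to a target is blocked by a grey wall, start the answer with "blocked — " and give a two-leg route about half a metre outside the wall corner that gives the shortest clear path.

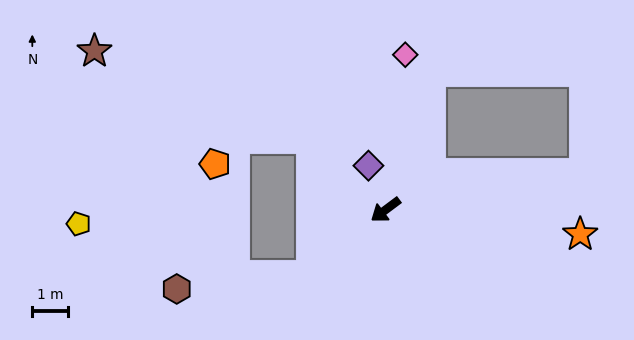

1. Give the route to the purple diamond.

turn right 106°, forward 1.3 m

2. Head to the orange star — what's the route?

turn left 136°, forward 5.5 m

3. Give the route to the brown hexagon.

blocked — turn left 4°, forward 2.8 m, then turn right 35°, forward 3.8 m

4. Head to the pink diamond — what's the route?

turn right 134°, forward 4.4 m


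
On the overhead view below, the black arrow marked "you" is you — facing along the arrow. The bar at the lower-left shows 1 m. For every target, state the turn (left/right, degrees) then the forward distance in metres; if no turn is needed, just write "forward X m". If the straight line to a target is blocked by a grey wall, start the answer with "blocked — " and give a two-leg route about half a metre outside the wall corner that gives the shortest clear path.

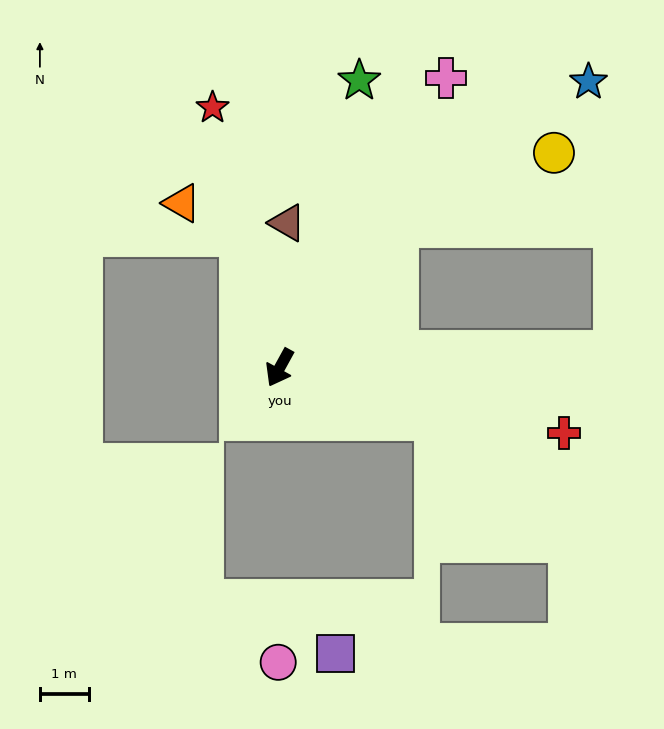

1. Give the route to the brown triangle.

turn right 154°, forward 3.0 m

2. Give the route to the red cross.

turn left 106°, forward 6.0 m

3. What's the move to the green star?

turn right 167°, forward 6.1 m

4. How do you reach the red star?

turn right 137°, forward 5.5 m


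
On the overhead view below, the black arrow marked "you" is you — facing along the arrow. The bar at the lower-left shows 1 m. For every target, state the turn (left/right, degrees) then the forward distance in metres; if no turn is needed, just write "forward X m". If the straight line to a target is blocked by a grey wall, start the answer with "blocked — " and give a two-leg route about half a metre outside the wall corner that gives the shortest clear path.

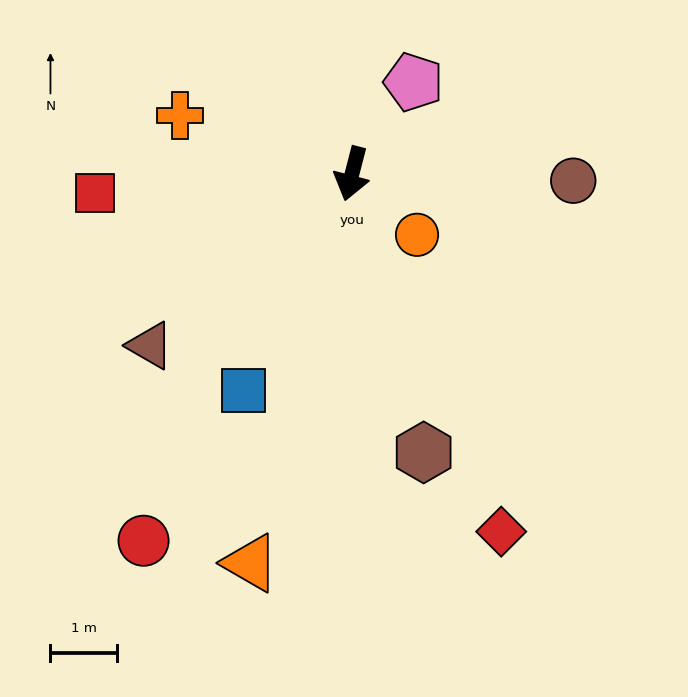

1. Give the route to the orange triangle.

forward 6.1 m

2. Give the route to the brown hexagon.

turn left 29°, forward 4.3 m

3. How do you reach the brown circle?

turn left 103°, forward 3.3 m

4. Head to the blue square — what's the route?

turn right 12°, forward 3.7 m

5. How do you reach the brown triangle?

turn right 35°, forward 4.0 m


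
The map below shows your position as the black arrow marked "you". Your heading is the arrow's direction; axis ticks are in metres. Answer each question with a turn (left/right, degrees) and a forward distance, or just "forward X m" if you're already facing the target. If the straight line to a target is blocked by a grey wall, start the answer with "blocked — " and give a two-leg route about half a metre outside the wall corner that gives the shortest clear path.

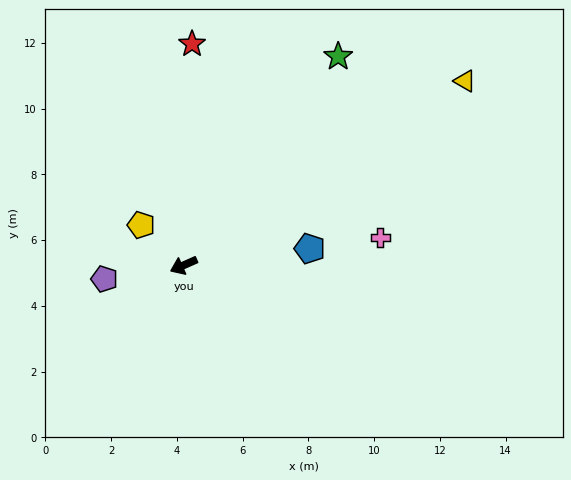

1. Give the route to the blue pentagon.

turn left 164°, forward 3.9 m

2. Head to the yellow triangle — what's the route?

turn right 171°, forward 10.2 m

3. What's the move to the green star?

turn right 150°, forward 7.9 m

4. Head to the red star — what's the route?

turn right 116°, forward 6.7 m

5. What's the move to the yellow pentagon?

turn right 67°, forward 1.8 m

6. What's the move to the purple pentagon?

turn right 14°, forward 2.4 m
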